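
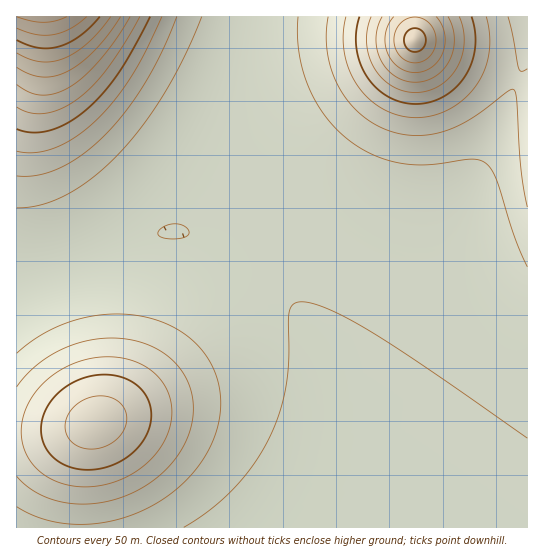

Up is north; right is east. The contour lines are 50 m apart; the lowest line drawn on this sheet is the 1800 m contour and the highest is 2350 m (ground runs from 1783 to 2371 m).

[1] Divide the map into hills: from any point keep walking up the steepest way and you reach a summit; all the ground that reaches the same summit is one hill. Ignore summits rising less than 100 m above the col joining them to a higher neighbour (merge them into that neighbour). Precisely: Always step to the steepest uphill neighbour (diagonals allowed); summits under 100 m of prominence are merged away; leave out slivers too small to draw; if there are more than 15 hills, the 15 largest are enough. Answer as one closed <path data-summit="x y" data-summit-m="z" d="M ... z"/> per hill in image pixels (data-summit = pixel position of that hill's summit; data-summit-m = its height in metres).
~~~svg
<path data-summit="415 41" data-summit-m="2281" d="M527 16l-280 1-22 114-9 38-9 28-12 25-5 6-7 3 18 5 29 13 35 24 28 30 24 40 14 46 2 45-6 45-17 49 218-1z"/><path data-summit="95 422" data-summit-m="2076" d="M186 232l-21 0-26 7-123 43 1 246 292 0 2-2 16-47 6-45-2-45-14-46-24-40-28-30-35-24-29-13z"/><path data-summit="42 17" data-summit-m="2371" d="M246 16l-230 1 1 264 122-42 26-7 17 0 9-5 13-24 15-44 26-130z"/>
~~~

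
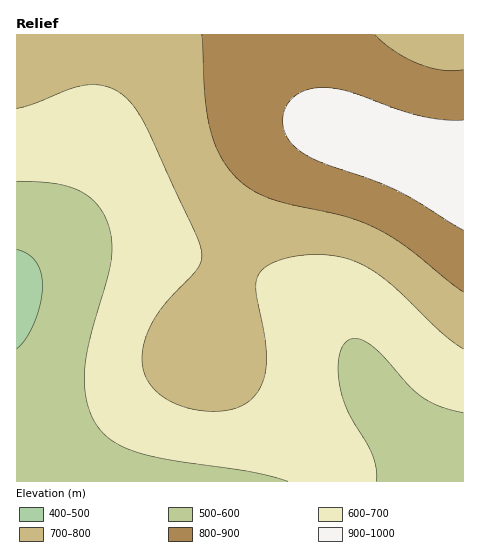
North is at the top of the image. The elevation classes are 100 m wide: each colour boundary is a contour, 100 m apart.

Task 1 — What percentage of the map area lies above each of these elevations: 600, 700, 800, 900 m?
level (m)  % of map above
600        80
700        47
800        23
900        7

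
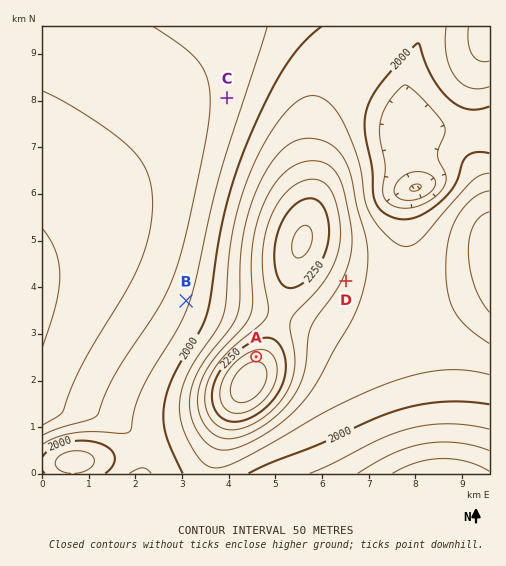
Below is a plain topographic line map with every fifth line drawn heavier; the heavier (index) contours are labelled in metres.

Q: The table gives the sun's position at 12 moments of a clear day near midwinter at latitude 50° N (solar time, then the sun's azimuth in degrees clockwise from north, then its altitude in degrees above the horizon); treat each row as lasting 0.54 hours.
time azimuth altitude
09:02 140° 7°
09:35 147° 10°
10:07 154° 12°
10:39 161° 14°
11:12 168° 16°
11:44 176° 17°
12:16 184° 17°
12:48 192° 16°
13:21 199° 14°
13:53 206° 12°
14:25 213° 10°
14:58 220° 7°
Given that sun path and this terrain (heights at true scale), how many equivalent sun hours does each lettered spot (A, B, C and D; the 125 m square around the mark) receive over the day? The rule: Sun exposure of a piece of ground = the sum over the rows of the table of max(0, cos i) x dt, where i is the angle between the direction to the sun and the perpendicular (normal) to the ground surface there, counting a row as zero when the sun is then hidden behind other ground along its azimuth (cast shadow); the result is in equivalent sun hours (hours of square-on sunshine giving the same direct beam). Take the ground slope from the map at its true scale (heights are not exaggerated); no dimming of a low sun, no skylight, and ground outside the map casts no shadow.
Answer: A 0.3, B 1.1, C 1.3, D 1.7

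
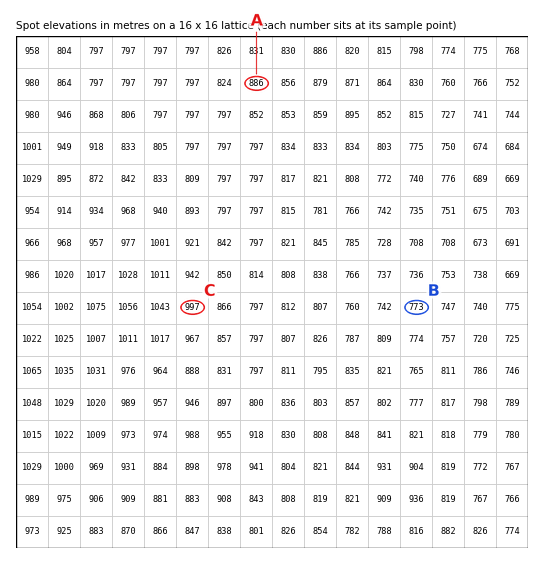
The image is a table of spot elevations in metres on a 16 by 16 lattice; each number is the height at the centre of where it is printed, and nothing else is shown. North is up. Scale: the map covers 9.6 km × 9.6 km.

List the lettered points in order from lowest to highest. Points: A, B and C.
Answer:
B A C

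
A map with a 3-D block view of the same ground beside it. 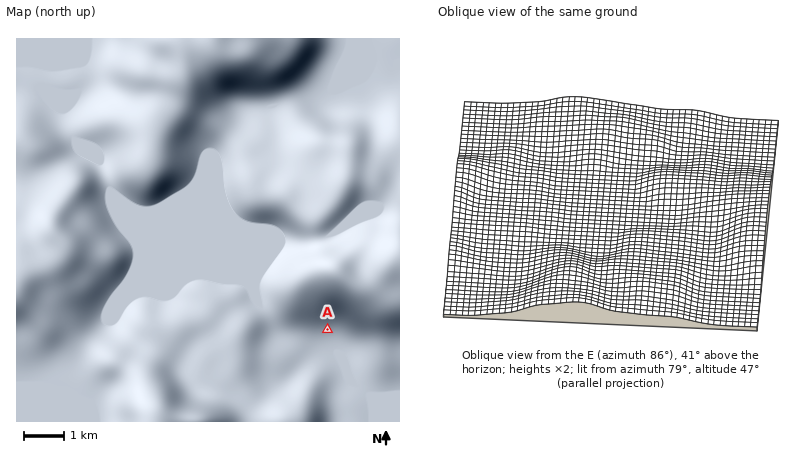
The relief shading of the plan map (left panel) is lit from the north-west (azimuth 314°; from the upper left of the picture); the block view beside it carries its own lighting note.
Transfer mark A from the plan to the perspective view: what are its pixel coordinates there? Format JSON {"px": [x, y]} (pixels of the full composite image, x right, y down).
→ {"px": [523, 277]}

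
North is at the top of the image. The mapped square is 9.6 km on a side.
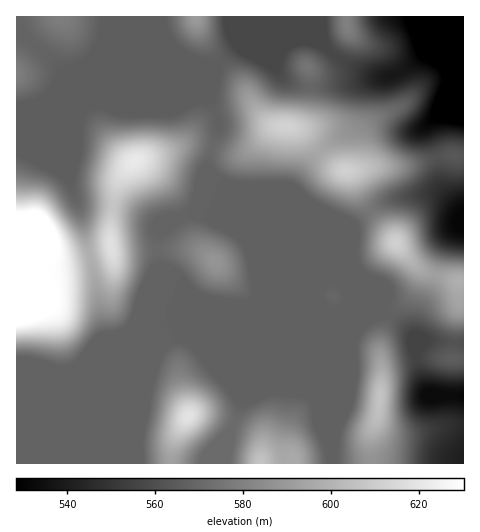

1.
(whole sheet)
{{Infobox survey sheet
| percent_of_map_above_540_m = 96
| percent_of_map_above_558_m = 88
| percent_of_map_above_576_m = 32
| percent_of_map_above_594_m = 15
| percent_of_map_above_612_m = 5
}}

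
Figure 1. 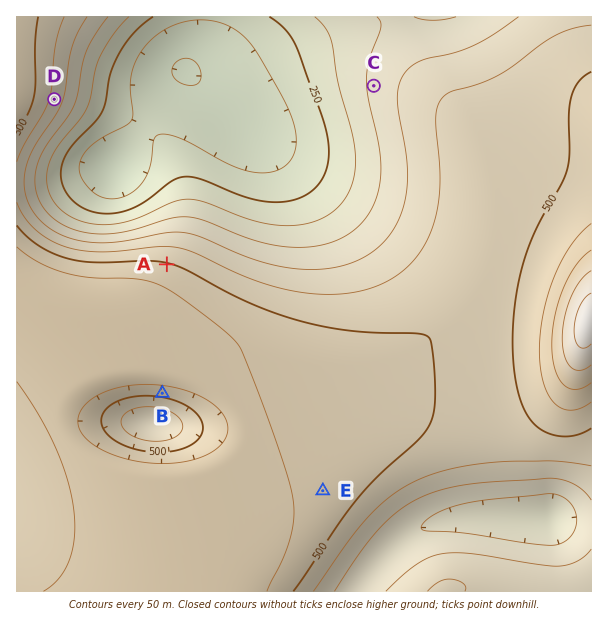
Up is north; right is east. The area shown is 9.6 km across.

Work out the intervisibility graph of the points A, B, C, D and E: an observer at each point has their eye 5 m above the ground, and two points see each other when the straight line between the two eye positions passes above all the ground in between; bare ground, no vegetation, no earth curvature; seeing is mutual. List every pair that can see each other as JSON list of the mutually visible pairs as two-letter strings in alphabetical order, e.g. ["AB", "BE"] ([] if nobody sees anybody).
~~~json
["AC", "AD", "CD"]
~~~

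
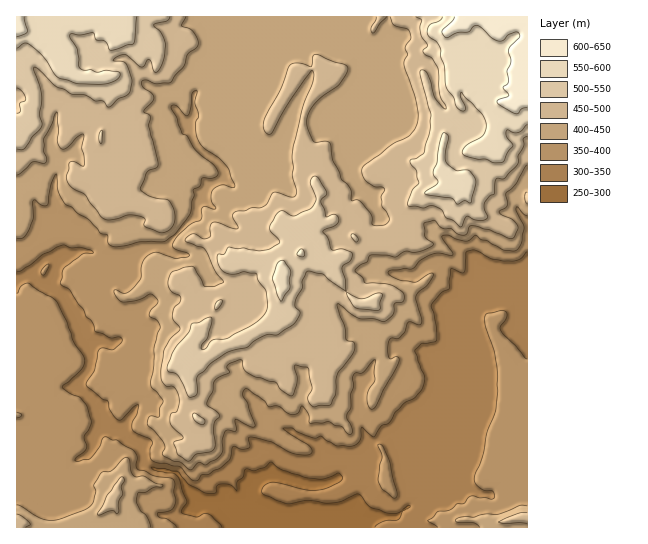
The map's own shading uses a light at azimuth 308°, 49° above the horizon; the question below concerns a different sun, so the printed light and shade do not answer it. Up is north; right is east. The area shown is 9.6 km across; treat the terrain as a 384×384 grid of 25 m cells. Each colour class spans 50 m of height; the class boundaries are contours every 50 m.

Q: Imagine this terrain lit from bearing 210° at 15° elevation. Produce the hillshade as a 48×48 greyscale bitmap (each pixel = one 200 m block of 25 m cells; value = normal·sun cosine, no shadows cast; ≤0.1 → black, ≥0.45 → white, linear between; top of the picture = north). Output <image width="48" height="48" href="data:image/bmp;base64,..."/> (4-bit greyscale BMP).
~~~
<image width="48" height="48" href="data:image/bmp;base64,Qk32BAAAAAAAAHYAAAAoAAAAMAAAADAAAAABAAQAAAAAAIAEAAATCwAAEwsAABAAAAAAAAAAAAAAABEREQAiIiIAMzMzAERERABVVVUAZmZmAHd3dwCIiIgAmZmZAKqqqgC7u7sAzMzMAN3d3QDu7u4A////AAADITeHZSEwE0IhE5y6upmId2ZnVEUAJQA1RFaHUyZjMzNVWcuZqpmaqnd2VEMBIyZ3ZmeGNIpiN4ionLh4iImsyndlVENFMnd2eIhlV4URzqqXmWVnd3irtlZmVWiYdWVFZmdUQAAJ/KqHlmeJh3iZhGdmZomXZVVnZEVTAAff/MqJuazLl4iIdFZmd4d2ZWeIdlVTAL//3ch7mszJaaqZZFZ3d3d2ZniIh1RRBs3qm3SZjNt2jNyZVGd4d3iGZnh3dlUgTv24mDWZzIZq3dl5Znd3d3h3Z4h3dlRKzcqqtkeLlnrM3KR6eHd3d3h3d3d2ZTS9uGiZkyWHSLy923SaiId3d3d4d2ZVQgjrqIqKgjZji8zNuWWJeJh3d4iIh3dlMW7JiazNlWVHvNuZlkWHeJh3eJmYh3d3Z6uHZ63+dmeL3Mh4hkWHd3ZWeZiJhmZ3eHdmVpz7Z4icy5V6h2eodlRWiXaJdVVlVWZlZ6u4Zom8l2aah3iIdURXiGaZU2ZlUkZVZ6p1ZonMh3mZhlZWZFZ4h2eXRGdmQ1iJiZhkd1aIiqmIdVNXiIiXZmiWRXd2RJuqmZiIdURFermHdkSKqYmEZnmGZndlNrqpmJm6U2ZUWJdndTrut4gzZnh2ZnZUObmZmImXZWdleIVFU4/bdoMld3dVVWZDe5mYeIm6dVVGm6dVRtlERTNoh3ZVVlRGqYmGV5vKVDWKvbdWfbMgAAR4dodmZnZ4iIhTV5qFIo3LzIRJ3mIhAkZVWHZ3d4h4dnVGd4YgBv2amFSMt0V3i6lmmVeruZiId3arqGImjcdlRDWHY0aK3cy7pYve6ZiIiZvLu5mrunYiNWdUMiZ5mKmGW+7/x4iIiazKrN23VHMmiJdERnUzRWU2/+/+g2Z3is7aq7p1NkF4d3VGZlJEVnae/t/GAVZ3rO26qoVGVjZ0NEI1YzRWiJve69lDB2eIzduIhkREVnhEVjJGdEVXiZze25Vla3h4zbh3ZERFd3VXh0Wac0VoiIirp2ZlmIiJu3Z3Zmd3d3WZdVipMkaJiJiJdVVplYmYlliHd4dlZ2iXZnmWM0aHiaqYVVabhZp3lpqHeHRFVHqHiYiFRFZmeId3Vom5dZhIuKqHd0NER6h5mYh1RWdmZUWId3iXRXd5qZhmZTRVaXaJmHd1Vmd3ZVaIZVaFWGZomZdmVEVVd3iYh3d2Zmd3dmeYRWiXrFRHiJh3dlRHiJiId3d3d3d3d3m3Sququ2ZXmZqZh1R4iYh3d3d3d3d3d4q2u6yqmYdZ3My6hDaoh3d3d3d3iHZnd4yo2ZmHeJZ+/supUnyXh2Zmd3d3d3Znd5yJyYeIiHW/2HZDGMt4d3Zmd3d3d2ZneKpbyYh3iGj9dDJDbKhneId3iIZnZlZneJeeyHeIiK74REiqypZWiGaJmGZmZVV3d4nOt3iZh+2URZqrpmRFZEaZhlZmVlaIeIrvuImpd5dmeamYdTNUM2iHVXdmZmiHeK3aeZmpiFaImZiIYzZzJHdlV4ZmZnd3isx0aomZmQ=="/>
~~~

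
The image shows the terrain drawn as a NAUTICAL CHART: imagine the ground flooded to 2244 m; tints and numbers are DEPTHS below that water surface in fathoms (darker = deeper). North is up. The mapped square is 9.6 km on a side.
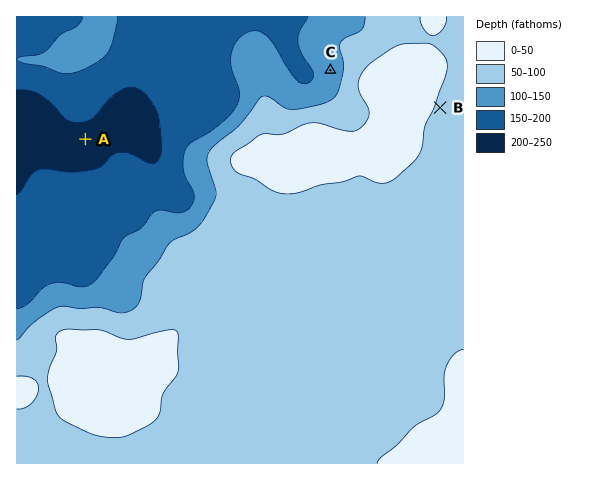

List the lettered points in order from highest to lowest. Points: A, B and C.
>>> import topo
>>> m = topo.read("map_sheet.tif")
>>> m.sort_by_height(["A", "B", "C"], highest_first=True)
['B', 'C', 'A']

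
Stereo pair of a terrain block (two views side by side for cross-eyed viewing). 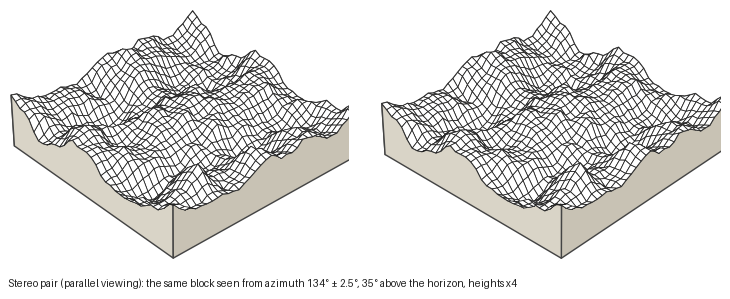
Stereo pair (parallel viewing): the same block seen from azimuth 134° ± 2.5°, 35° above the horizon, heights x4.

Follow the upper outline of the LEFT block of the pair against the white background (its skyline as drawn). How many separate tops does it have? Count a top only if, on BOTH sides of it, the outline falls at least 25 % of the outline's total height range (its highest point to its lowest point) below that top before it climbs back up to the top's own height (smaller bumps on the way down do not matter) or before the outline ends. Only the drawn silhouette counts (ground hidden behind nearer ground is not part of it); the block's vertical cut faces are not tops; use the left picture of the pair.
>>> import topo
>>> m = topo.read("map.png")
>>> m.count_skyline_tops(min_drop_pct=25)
1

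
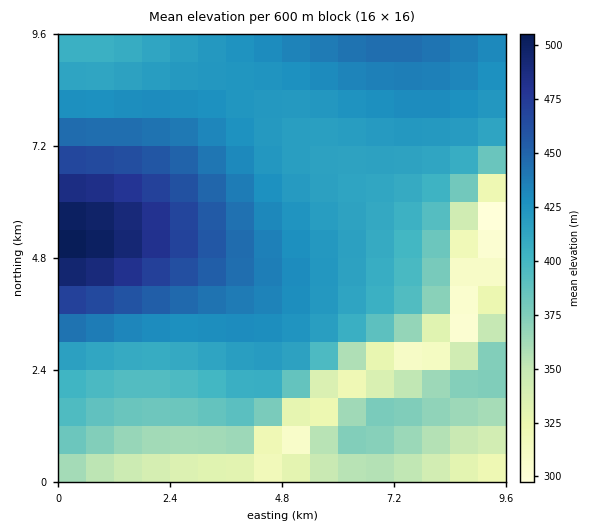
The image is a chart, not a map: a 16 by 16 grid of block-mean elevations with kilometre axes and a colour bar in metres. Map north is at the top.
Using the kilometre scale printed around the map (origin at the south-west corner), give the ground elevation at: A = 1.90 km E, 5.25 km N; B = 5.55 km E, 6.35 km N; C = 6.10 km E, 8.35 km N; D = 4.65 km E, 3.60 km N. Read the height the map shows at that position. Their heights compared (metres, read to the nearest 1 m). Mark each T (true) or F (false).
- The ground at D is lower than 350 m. F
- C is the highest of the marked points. F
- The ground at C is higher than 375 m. T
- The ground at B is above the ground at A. F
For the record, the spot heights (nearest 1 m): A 486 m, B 417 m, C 428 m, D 431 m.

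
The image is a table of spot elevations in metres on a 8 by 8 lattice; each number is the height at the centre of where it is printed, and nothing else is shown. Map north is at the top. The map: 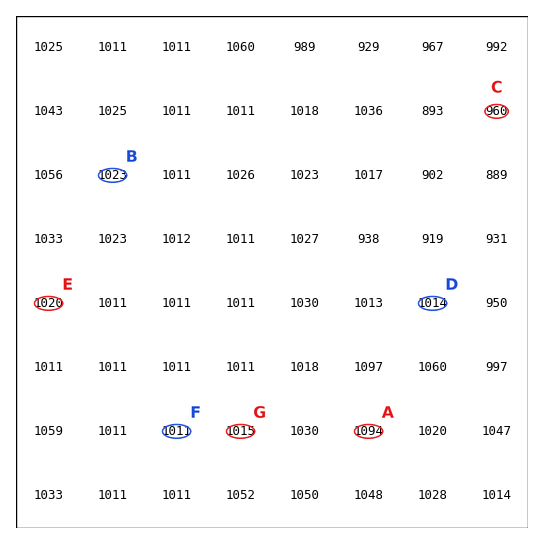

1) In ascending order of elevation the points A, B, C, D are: C D B A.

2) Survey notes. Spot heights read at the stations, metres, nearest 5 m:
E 1020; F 1010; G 1015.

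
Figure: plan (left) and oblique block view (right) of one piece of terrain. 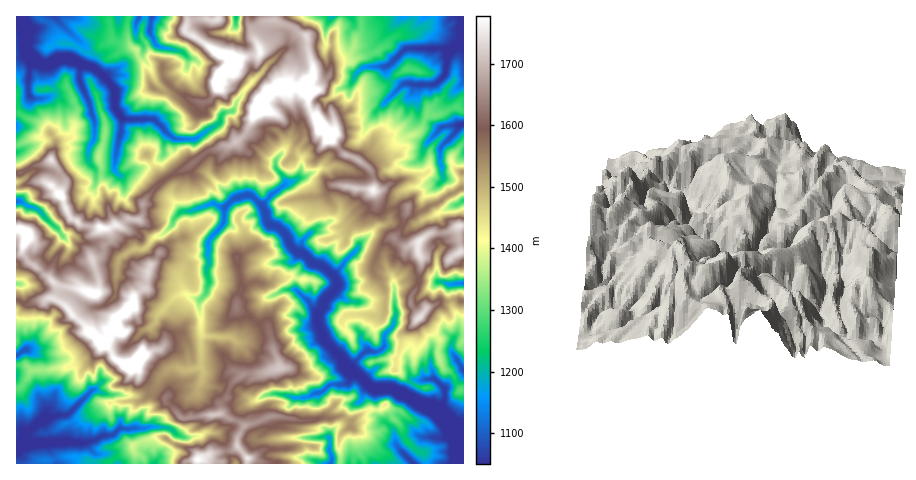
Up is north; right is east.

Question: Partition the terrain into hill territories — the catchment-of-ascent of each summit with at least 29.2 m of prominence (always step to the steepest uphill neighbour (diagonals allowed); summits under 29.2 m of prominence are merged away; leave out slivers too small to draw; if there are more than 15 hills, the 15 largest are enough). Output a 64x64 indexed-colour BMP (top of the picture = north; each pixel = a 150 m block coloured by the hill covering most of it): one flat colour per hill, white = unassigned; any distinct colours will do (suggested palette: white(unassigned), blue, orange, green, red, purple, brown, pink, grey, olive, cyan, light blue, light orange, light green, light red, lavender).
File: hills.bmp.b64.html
<image width="64" height="64" href="data:image/bmp;base64,Qk12CAAAAAAAAHYAAAAoAAAAQAAAAEAAAAABAAQAAAAAAAAIAAATCwAAEwsAABAAAAAAAAAA////ALR3HwAOf/8ALKAsACgn1gC9Z5QAS1aMAMJ34wB/f38AIr28AM++FwDox64AeLv/AIrfmACWmP8A1bDFABERERERERERERFmZmZmZmd3d3d3dxEREREREREREREQERERERERERERERZmZmZmd3d3d2ZmERERERERERERERAREREREREREREREWZmZmZ3d3d3ZmEREREREREREREREBERERERERERERERZmZmZnd3d3dmZhEREREREQEREREQEREREREREREREREQAAAHd3d3d3d3d3ERERERAAAAAAARERERERERERZmAAAAAAAHd3d3d3d3dxERERAAAAAAABEREREREREREWZgAAAAAAB3d3d3d3d3cRERAAAAAAAAERGqqhERERERZmAAAAAAAHd3d3d3d3d3ERAAAAAAAAAREaqqoREREREWZgAAAAAAZ3d3d3d3d3cREAAAAAAAABEaqqqqERERERZmZgAABmZkR3d3R3d3d3EQAAAAAAAAERqqqqqhIiIiImZmZgAGZERERERERHd3dxEAEQAAAAAREaqqqqoiIiIiZmZmBEREREREREREREd3EREREAARABERqqqqqiIiIiImZmZkRERERERERERERHERERHMzBERERGqqqqqIiIiIiJmJmRERERERERERERBEREREczBEREREaqqqqoiIiIiIiIiREREREREREREREERERERzMEREREaqqqqqqIiIiIiIiIkREREREREREREERERERzMwRERESqqqqqqqqIiIiIiIiREREREREREREEREREczMzMzBESIiqqqqqqAAIiIiIiJEREREREREREERERERzMzMzMESIiIqqqqgAAACIiIiIt3d3UREREREQRERERHMzMzMzAIiIiKqqqAAAAAiIiIi3d3dREREREQRERERERzMzMzMAiIiIiKqoAAAAAIiIi3d3d3URERERBERERERHMzMzMwCIiIiIqoAAAAAAiIiLd3d3d1EREREEREREREczMzMzAIiIiIiIAAAAAACIiIt3d3d3UREREERERERERzMzMzAAiIiIiIAAAAAACIiIi3d3d3d1EREERERiIiBjMzMzMACIiIgAAAAAAACIiIhEd3d3d3d1EERERiIiIiMzMzMwAIgAAAAAAAAACIiIiER3d3d3d3d0RERGIiIiIjMyIzAAAAAAAAAAAACIiIiEREd3d3d3d3REREYiIiIiIiIgAAAAAAAAAIAACIiIiIhEWZmZt3d3d0RERiIiIiIiIiAAAAAAAACIiIiIiIiIiERZmZmZm3d3dEREYiIiIiIiIAAAAAAACIiIiIiIiIiIhFmZmZmZmZt0RERGIiIiIiIgAAAAAAAIiIiD/IiIiIhEWZmZmZmZmURERERiIiIiIiIAAAAAAAiIgD///8iIhERFmZmZmZmVRERERGIiIiIiIgAAAAAACD///////IiEREWZmZmZmZVUREVVViIiIiIiAAAAAAAAA////////IRERFmZmZmZVVVVVVVVYiIiIiIAAAAAAAAD///////8REREREWZmVVVVVVVVVVVYAACIgAAAAAAAAP///////yEREREREWZVVVVVVVVVVVUAABEAAAAAAAAAD///8iIiIRERERERFVVVVVVVVVVVUAAAEREAAAAAAAAP//8iIiIRERERERETVVVVVVVVVVVVAAAREREAAAAAAA//8iIiIhEREREzMzM1VVVVVVVVVVVQAAEREQAAAAAAD//yIiIiEREREzMzMzNVVVVVVVVVVVVQABERIAAAAAAP//IiIiIREREzMzMzMxFVVVVVVVVVVVVVUREiAAAAAAD/8CIiIRERETMzMzMzERlVVVVbu1VVVVVQACAAAAAAAAAAAAIhERERMzMzMzERGZm1u7u7u1VVVVAAIAAAAAAAAAAAACEREREzMzMzMREZmbu7u7u7u7VVUAAAAAAAAAAAAAAAAREREzMzMzMzEZmZmbu7u7u7u1VQABEQAAAAAAAAAAABEREzMzMzMzEzOZmZm7u7u7u7tVAAEREQAAAAAAAAAAERETMzMzMzETM5mZmZm7u7u7u1VQAREREAAAAAAAAAAREREzMzMzMzMzmZmZmZu7u7u7tVUBERERAAAAAAAAABEREREzMzMzMzOZmZmZm7u7u7uxEREREREAAAAAERERERERETMzMzMzM5mZmZmZu7u7sREREREREQAAAAERERERERERETMzMzM+mZmZmZmbu7sREREREREREAERERERERERERERMzMzMz7umZmZmZm7uxERERERERERERERERERERERERETMzMzPu7umZmZmZu7EREREREREREREREREREREREREREzMzM+7u7pmZmZmbsRERERERERERERERERERERERERERMzMz7u7u7pmZmQAAABEREREREREREREREREREREREREDMzPu7u7umZmQAAAAAREREREREREREREREREREREREQAzMz7u7u7pmZAAAAABERERERERERERERERERERERERADMzPu7u7u7hEQAAAAAREREREREREREREREREREREREAADPu7u7u7uEREAAAABEREREREREREREREREREREREAAAA+7u7u7u4REREREREREREREREREREREREREREREAAAADMzMRHu7uEREREREREREREREREREREREREREREQAAADMzMxER7u7hERERERERERERERERERERERERAAAAAAMzMzMzERHu7u4REREREREREREREREREREREREAAAAAMzMzMzMxEe7u7uERERER"/>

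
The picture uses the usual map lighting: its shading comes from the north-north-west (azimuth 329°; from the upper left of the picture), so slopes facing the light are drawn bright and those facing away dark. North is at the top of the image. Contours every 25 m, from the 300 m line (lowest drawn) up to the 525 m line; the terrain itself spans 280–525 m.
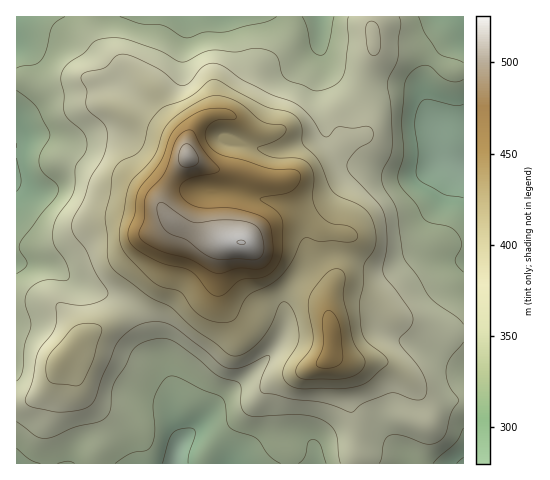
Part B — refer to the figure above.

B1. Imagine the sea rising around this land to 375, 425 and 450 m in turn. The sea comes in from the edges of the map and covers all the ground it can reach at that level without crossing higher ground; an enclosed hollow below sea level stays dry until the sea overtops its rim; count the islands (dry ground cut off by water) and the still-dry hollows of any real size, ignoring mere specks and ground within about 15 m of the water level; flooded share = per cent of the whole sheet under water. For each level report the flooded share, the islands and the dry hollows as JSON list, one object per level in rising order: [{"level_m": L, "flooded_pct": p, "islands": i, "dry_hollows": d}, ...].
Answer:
[{"level_m": 375, "flooded_pct": 56, "islands": 1, "dry_hollows": 0}, {"level_m": 425, "flooded_pct": 83, "islands": 2, "dry_hollows": 0}, {"level_m": 450, "flooded_pct": 90, "islands": 1, "dry_hollows": 0}]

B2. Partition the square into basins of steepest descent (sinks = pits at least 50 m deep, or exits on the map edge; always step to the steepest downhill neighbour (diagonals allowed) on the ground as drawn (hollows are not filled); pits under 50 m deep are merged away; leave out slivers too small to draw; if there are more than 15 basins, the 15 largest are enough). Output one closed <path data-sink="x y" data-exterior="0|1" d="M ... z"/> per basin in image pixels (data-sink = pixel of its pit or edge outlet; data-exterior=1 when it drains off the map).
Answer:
<path data-sink="17 180" data-exterior="1" d="M370 16l-354 1 1 385 11-1 10-5 12-12 9-21 18-21 53-31 30-37 16-45-1-6-13-15 0-9 9-20 17-21-2-7 3-14 11-16 15-7 13 0 17 10 7 7 1 6-9 31-4 5 27 7 21-1 38-22 18-15 17-6-3-27 7-34 9-26z"/><path data-sink="175 463" data-exterior="1" d="M300 217l-14 0-7 2-16 8-19 15-24-2-28-9-17-9 0 12-12 33-25 35-15 14-43 23-18 21-14 26-10 10-10 5-12 2 0 60 339 1 1-43-6-17-4-27-4-12-12-9 2-8 0-16-3-14 0-20 5-19-12-28 0-20-10-9z"/><path data-sink="463 165" data-exterior="1" d="M463 16l-92 0 3 33-9 26-7 34 3 27-17 6-18 15-38 22-21 1-26-6 10-28 2-9-1-6-11-10-13-7-13 0-12 5-6 5-8 13-3 14 2 7-23 31-3 10 0 9 2 5 10 9 12 6 44 14 14 0 19-15 23-10 18 1 18 13 0 20 12 28-5 19 0 6 3-4 5-4 20 0 19 7 19 14 28 12 15 3 25 1z"/><path data-sink="463 463" data-exterior="1" d="M347 295l-14 3-4 7 0 11 3 16 0 16-2 8 12 9 4 12 4 27 6 17 0 42 107 1 1-130-38-4-31-13-17-13-11-6z"/>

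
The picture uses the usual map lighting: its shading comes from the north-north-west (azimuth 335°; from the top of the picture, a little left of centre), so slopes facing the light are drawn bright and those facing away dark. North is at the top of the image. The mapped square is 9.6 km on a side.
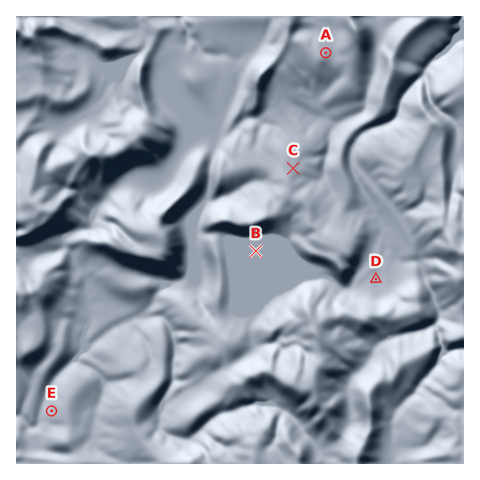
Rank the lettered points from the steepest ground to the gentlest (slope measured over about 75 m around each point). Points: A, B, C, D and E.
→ E A C D B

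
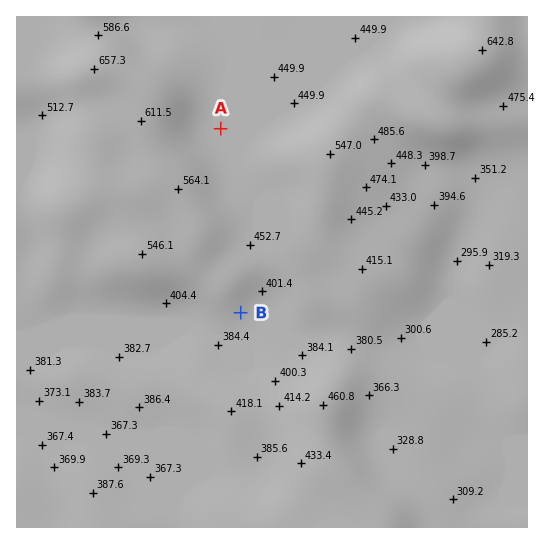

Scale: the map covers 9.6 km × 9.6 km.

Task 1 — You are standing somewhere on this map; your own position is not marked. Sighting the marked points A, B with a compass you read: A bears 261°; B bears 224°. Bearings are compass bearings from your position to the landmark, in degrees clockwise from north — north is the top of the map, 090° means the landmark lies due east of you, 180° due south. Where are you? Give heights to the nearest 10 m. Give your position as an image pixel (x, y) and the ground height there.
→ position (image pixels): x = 454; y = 92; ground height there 550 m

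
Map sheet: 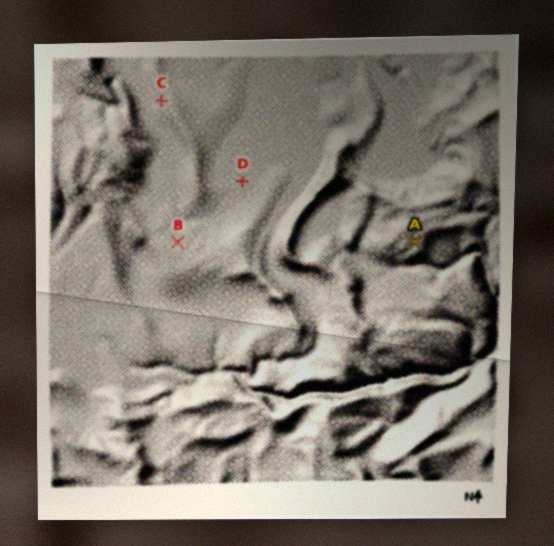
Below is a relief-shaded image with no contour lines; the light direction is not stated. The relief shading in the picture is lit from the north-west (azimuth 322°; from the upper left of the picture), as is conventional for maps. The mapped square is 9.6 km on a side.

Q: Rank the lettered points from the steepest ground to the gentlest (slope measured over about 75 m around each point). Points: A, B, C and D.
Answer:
C A B D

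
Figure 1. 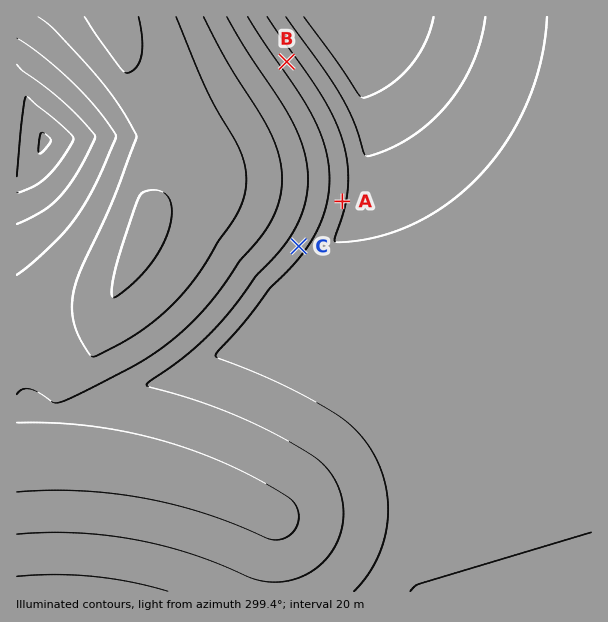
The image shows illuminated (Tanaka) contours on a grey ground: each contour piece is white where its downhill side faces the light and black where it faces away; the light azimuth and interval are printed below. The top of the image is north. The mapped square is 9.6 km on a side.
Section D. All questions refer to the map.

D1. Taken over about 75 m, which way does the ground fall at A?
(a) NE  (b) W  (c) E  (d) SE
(c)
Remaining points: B NE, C SE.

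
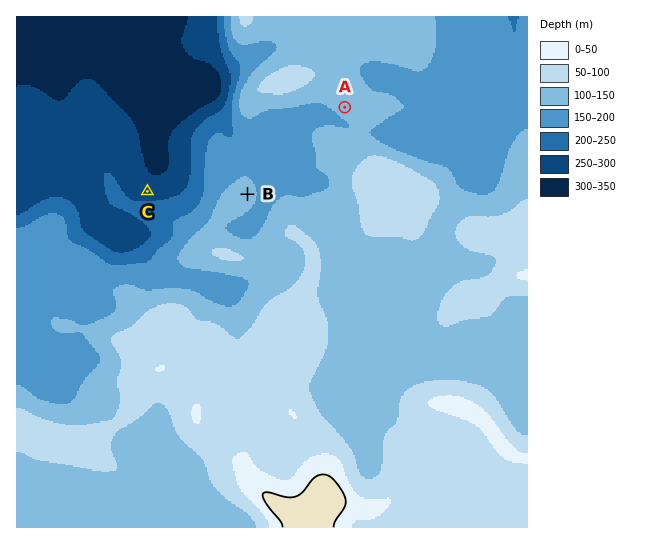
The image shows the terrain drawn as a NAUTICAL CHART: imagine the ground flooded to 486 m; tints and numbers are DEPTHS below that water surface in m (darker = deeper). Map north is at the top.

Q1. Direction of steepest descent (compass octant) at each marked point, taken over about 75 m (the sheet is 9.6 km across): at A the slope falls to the SW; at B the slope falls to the E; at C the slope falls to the N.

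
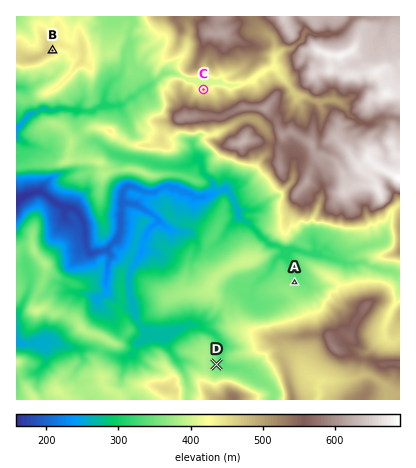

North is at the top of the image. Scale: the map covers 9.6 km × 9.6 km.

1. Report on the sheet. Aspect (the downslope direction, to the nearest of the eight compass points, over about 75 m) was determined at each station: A NE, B E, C N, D E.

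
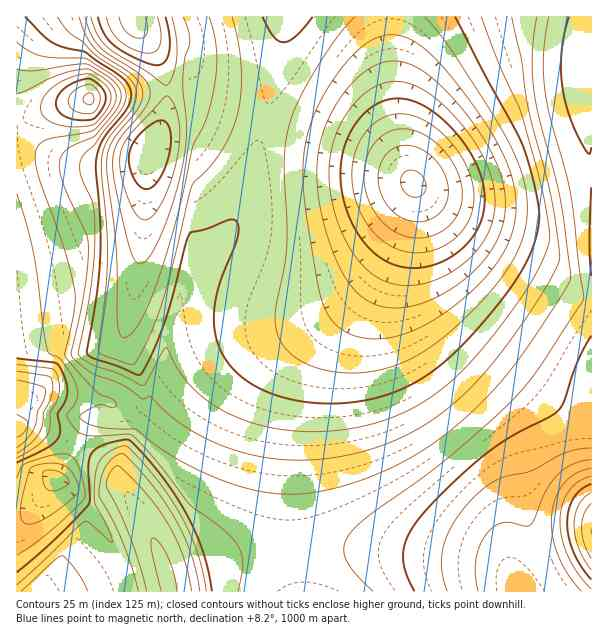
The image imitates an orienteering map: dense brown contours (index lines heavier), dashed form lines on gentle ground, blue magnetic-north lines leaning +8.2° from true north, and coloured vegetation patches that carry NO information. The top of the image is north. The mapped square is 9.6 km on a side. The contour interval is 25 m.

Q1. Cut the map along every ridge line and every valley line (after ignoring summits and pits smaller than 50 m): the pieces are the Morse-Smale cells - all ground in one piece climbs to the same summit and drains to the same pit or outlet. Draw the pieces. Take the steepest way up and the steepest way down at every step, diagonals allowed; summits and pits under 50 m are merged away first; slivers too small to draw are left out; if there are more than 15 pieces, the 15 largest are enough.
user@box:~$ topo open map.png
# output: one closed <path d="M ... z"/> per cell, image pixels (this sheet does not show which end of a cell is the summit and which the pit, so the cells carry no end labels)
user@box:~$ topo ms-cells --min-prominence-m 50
<path d="M591 16l-305 1-8 46-14 59 57 14 44 15 24 12 25 20 0 12-6 20-20 42-24 37-48 54-15 33-7 38-4 39 2 94 7 40 293-1z"/><path d="M269 122l-5 0-2 4-16 69-12 29-21 23-24 17-2 3-23 92-13 39-11 18 0 6-2 0-3-4-6 4-21 0-18-4-14 25 2 3 24 14 13 11 1 9 18 24 20 36 12 35-62 17 194-1-4-24-4-40 0-69 4-39 7-38 15-33 48-54 24-37 20-42 6-20 0-12-25-20-24-12-44-15z"/><path d="M20 122l-4 3 0 274 17-1 8-6 7-1 56 9 16-46 18-73 7-62 3-63-8 6-12 2-42 0-15-2-29-14-12-11z"/><path d="M195 103l-19 3-8 7-20 42-6 96-9 52-11 36 0 9 12 15 8 17 2 25-10 12 4 5 2 0 0-6 11-18 13-39 23-92 2-3 24-17 21-23 12-29 18-70-1-4-29-6z"/><path d="M77 445l-3 1-13 28-9 8-14 21-11 11-11 4 1 74 85 0 64-17-12-35-20-36-18-24-1-9-13-11z"/><path d="M132 16l-115 0-1 98 3 6 4 1 40-17 32-7 70-6 1-11-4-15-8-15-21-29z"/><path d="M285 16l-151 0-1 5 21 29 8 15 5 26 24-1 6 6 18 6 31 6 18 0 4-4 8-27z"/><path d="M165 91l-48 3-36 6-36 10-24 11-1 2 15 19 27 16 24 6 49-1 8-3 7-7 10-22 6-20 2-18z"/><path d="M29 424l-13 2 1 91 10-3 11-11 14-21 9-8 15-30z"/><path d="M48 391l-7 1-8 6-17 3 0 24 13-1 46 20 13-24 2-2 10 1 3-18z"/><path d="M122 342l-2 12-16 41 0 6 31 15 9-11-2-25-8-17-10-12z"/><path d="M191 90l-18 0-7 2 2 7-3 19 8-10 22-5 63 18 7-2 2-15-3 4-27-2-34-8z"/><path d="M104 400l-4 16 2 5 27 1 5-5-5-5z"/>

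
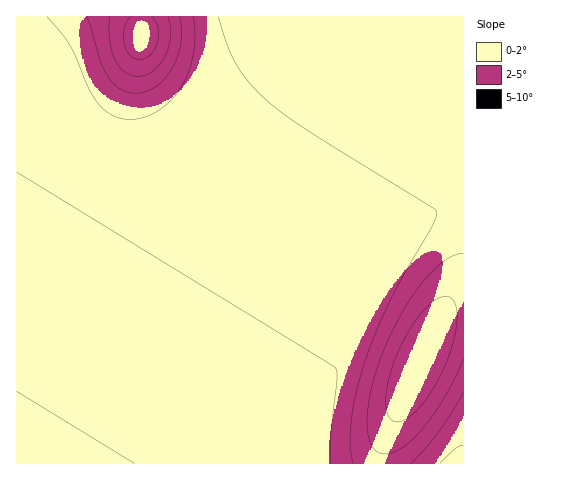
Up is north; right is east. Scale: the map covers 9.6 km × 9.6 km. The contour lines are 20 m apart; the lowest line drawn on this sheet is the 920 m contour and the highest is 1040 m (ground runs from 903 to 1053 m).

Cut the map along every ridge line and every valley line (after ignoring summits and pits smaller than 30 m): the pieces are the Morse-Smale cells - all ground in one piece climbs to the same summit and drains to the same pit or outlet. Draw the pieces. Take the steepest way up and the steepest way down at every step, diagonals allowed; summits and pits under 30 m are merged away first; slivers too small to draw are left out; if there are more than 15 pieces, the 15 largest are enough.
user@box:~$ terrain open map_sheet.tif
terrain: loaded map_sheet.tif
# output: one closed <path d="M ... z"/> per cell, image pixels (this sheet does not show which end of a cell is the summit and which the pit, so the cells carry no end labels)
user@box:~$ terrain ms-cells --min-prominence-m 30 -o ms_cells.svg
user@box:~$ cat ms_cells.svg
<path d="M463 16l-143 0-44 67-32 33-20 14-25 13-44 12-25 0-12-3-29-14-22-21-29-46-22-22 1 415 365-1 0-9 6-21 50-111 11-11 15-3z"/><path d="M319 16l-302 0-1 32 29 33 22 36 22 21 29 14 12 3 25 0 44-12 25-13 20-14 20-19 19-23z"/><path d="M463 309l-14 2-11 11-50 111-6 21 1 10 81-1z"/>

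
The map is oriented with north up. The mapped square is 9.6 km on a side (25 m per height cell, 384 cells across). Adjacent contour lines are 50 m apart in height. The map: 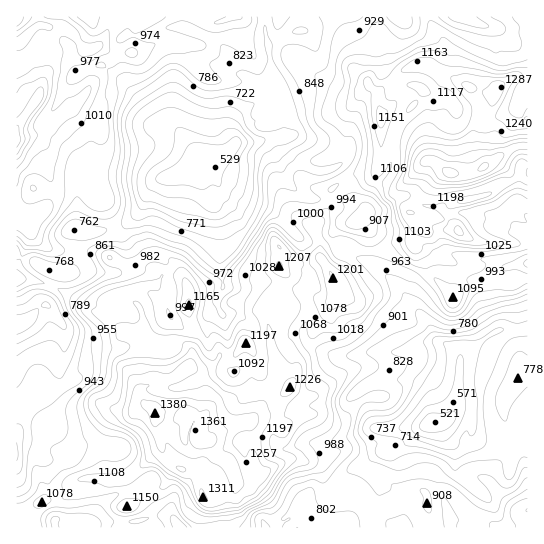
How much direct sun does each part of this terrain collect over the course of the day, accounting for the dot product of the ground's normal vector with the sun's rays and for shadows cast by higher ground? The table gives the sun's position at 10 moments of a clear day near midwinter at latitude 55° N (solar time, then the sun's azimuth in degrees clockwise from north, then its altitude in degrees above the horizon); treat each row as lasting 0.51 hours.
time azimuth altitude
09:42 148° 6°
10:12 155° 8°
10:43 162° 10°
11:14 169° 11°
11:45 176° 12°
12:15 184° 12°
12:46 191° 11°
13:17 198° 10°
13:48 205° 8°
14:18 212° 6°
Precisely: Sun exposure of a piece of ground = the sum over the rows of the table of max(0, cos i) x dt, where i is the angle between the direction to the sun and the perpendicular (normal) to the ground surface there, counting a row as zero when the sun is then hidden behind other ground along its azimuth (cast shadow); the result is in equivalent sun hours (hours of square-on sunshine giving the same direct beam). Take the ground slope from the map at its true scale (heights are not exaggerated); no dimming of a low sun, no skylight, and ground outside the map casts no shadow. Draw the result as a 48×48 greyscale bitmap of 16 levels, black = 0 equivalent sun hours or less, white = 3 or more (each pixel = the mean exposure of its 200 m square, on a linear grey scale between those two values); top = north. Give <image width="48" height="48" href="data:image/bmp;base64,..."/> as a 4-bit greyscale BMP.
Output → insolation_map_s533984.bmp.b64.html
<image width="48" height="48" href="data:image/bmp;base64,Qk32BAAAAAAAAHYAAAAoAAAAMAAAADAAAAABAAQAAAAAAIAEAAATCwAAEwsAABAAAAAAAAAAAAAAABEREQAiIiIAMzMzAERERABVVVUAZmZmAHd3dwCIiIgAmZmZAKqqqgC7u7sAzMzMAN3d3QDu7u4A////AFE0M1VEMgE7uamXR1UhV2VDRlV0RGYhZki+7amc7ZaKr////rUlh3ZUZ1ZkR0ECRAJXmrthA5qmq2jO/5dlZ3dTI0REZAABAAABV3m3MTi6gzaJrKipZDQyI1UjMAExAAIBI2ZEiUbvclViWs3dpzESQQAAACQgACIRAAAAF/7GVXczMo3tqYMSAAABABERADIjIAAQA5lFqWMSIAJDRZlhAAAAAAABEENDIyMyNmZ5eZMSISMRMzQyEQAAAAAiEURCI1aKyoZlRDVkVWmHh1IAAAAAABIzRmQzRGnO/JhlRCJXaEWaqGZDMhAAACNGVFIjRXmIiXVEU0IBNFI2ZRSLy3IAACRWVEMRI1UxNTERABIQAldVQxF6uqhlQzNVZjQyAAACMQAAAAARAkmDR4MTNYl3ZEQzZiMyEAADMRIhAAABIkJSEnliEUeGVEMjNjMyIyEUEAAVUxABM0E0ACaIZmiGREMjNCIiEjIxAAAAIRRlQzETIQASI0VmREMyMwESIjMxAAAAAAE5VCESRndURDMzRUMyIgABEjRGQgAAAAACJDIlmrqpiIdWvbYhAAABFFdjEhAAEAAAE0VEipiZiJqv/+yDMkEQarhBEhACMQAARDeEaZy3ZlSM/8vMupcjh1NEVCEWgwEyNENWeKq7lla73bzduqiaYQIzISMiJCESEkMUNnU2dmmZd5vO/dy2EAAAE1VEEiATISRTNkIRJIiYEUmqzTIAAAAAAANSAAEzRqhmZSEROJqTI1UyIwAUQhFCABAQAAABNWRGgQATeK2HdlVVIEnLdEQxABEAAAAANDUSIAJWeLynVYq7vM6CEQAAAAAAAAAAAzAAABIRN3ar3/7Mp7dkEBAAAAAAAAAAAQAVIAAAFFmJujAAFGWKdnYwAAAAAAAAAAAyQwABR5VWIBI0VjNpqqqmEAAAAAAAAAAAA0ISJmUiM0RmZSADeHd1IAAAAAAAARAAAjRXuAJ4ec/peEEkVVQyEAAAAAAAEhABNoerdoes2lJc3Xh1REMzIAAAAAERIhEhADd5MY29///Zuql1VURVQgAAAAESIQEBEAJFUim3MjjehKdmZmVmVEIRERECIAASNCE0UzJBAAAnq6l2Z3ZlRERCIiIQAAAAAkRFVDAAAAAAW1Zmh3ZjIiM0VVQ0UxACRVZWUyAAAAAAAEQ1eHVDMzNFZVVnZVVomYh3cxAAAAAAACpjaHRFZmVnd4d1VWVlZ4llRRAAAAAAASa0NHZHiYd4iIiHM0VkNEh0AzEAABJBASFmIVdFeal4q7qXZDVlMiRzECIBA2VYMQAVIBRUe6mZrLqHdVdlQiNSEiNGdjETdAAEUgA3iruapiI1dmh1IlQAA3mVIAAAEyESWJZpy5rLZFZ4dndSEzEAABMgAAAAAGMiRYuUVWiHeHV2Q0MRIxAAAAAAAAAAAFdURhExABRlMkdlREABMyAAEAAAAAAAARWIgwAmRmIAJ6qYVXQiMxEREAAAAAAAAhAQAAAUVZqHZDaYVWd2UyERAAAAAAAANQ=="/>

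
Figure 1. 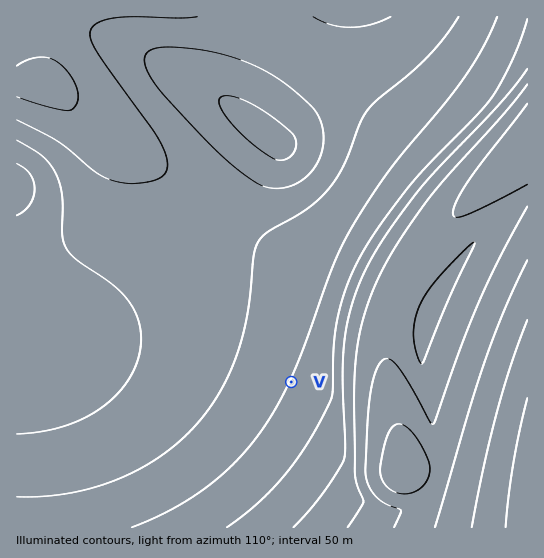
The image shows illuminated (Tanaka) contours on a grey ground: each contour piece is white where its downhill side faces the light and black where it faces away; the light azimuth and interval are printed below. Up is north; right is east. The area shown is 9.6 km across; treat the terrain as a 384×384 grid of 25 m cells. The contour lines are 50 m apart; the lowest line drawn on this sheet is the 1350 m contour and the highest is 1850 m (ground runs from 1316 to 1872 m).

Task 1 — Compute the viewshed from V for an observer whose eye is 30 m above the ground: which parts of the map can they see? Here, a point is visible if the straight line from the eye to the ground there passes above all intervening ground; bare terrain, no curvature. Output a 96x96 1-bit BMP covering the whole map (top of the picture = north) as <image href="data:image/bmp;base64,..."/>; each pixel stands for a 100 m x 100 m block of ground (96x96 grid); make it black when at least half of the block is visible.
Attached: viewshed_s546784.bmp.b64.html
<image width="96" height="96" href="data:image/bmp;base64,Qk2+BAAAAAAAAD4AAAAoAAAAYAAAAGAAAAABAAEAAAAAAIAEAAATCwAAEwsAAAIAAAAAAAAA////AAAAAAAAAAAAAAAf//////8AAAAAAAA///////8AAAAAAAD///////wAAAAAAAH//////+AAAAAAAAf///D//4AAAAAAAA///4A//gAAAAAAAD///wAf+AAAAAAAAP///gAP4AAAAAAAA////gAHgAAAAAAAB////AAHAAAAAAAAH////AAHAAAAAAAAP////AAHAAAAAAAAf////AAHAAAAAAAA/////AAHAAAAAAAB////+AAHAAAAAAAD////+AAHAAAAAAAH////+AAGAAAAAAAP////+AAGAAAAAAAf////+AAOAAAAAAAf////8AAOAAAAAAAf////8AAOAAAAAAA/////8AAMAAAAAAA/////8AAcAAAAAAA/////8AAcAAAAAAA/////4AAcAAAAAAA/////4AAcAAAAAAA/////4AAcAAAAAAA/////4AA4AAAAAAA/////4AA4AAAAAAAf////4AA4AAAAAAAf////4AA4AAAAAAAP////4AA4AAAAAAAH////4AA4AAAAAAAD////4AB4AAAAAAAB////4AB4AAAAAAAA////4AB4AAAAAAAAf///4AB4AAAAAAAAP///4AA4AAAAAAAAH///4AA4AAAAAAAAD///4AA8AAAAAAAAB///4AA8AAAAAAAAAf//4AA+AAAAAAAAAP//8AAeAAAAAAAAAH//8AAfAAAAAAAAAD//8AAPgAAAAAAAAD//+AAPwAAAAAAAAB//+AAP4AAAAAAAAA///AAH8AAAAAAAAA///AAH+AAAAAAAAA///gAD/AAAAAAAAA///wAD/gAAAAAAAA///4AB/wAAAAAAAA///4AB/4AAAAAAAB///8AA/8AAAAAAAB///+AA/+AAAAAAAD////AAf/AAAAAAAD////wAf/gAAAAAAH////4Af/gAAAAAAH////8AP/wAAAAAAP////+AP/4AAAAAAP/////gP/8AAAAAAf/////4P/+AAAAAAf/////+P/+AAAAAA/////////+AAAAAA/////////8AAAAAB/////////8AAAAAB/////////8AAAAAD/////////8AAAAAD/////////8AAAAAH/////////8AAAAAP/////////8AAAAAP/8AA/////8AAAAAf/wAAf////8AAAAA//gAAP////8AAAAA/+AAAP////8AAAAB/4AAAP////8AAAAB/wAAAP////8AAAAD/AAAAP////8AAAAH+AAAAP////8AAAAP4AAAAP////8AAAAPgAAAAP////8AAAAfAAAAAP////8AAAAcAAAAAP////8AAAAgAAAAAP////8AAAAAAAAAAP////8AAAAAAAAAAP////MAAAAAAAAAAP///+AAAAAAAAAAAP///+AAAAAAAAAAAP///8AAAAAAAAAAAP///4AAAAAAAAAAAP///4AAAAAAAAAAAP///wAAAAAAAAAAAP///wAAAAAAAAAAAP///gAAAAAAAAAAAP///gAAAAAAAAAAAP///AA="/>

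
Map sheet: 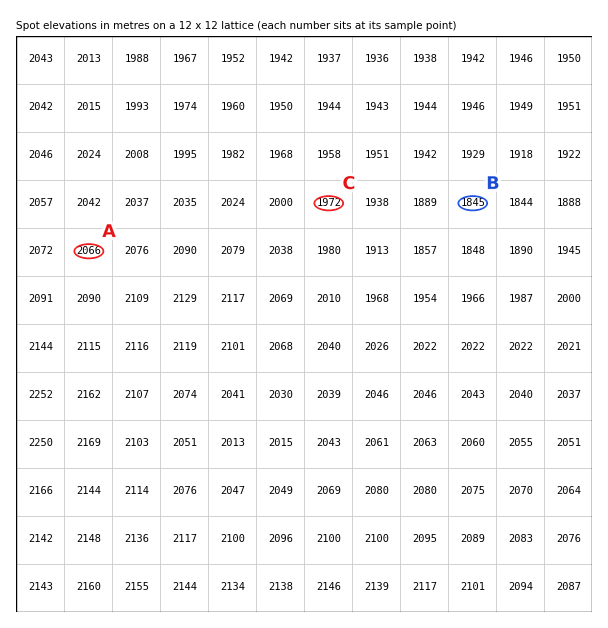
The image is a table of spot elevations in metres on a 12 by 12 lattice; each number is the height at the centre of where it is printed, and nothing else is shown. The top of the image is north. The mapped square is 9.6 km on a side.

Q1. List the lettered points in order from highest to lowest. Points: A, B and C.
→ A C B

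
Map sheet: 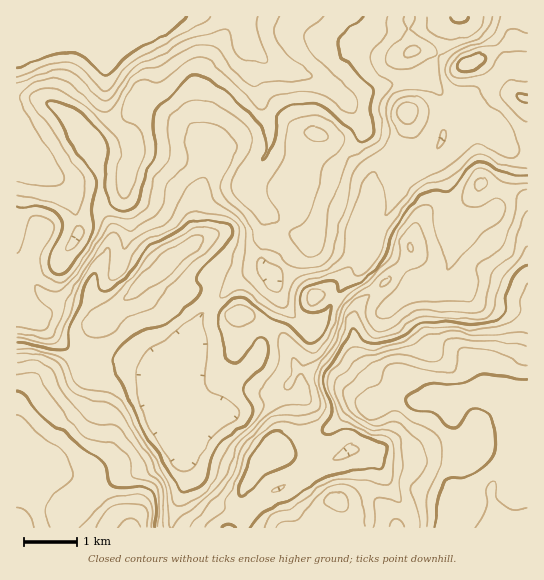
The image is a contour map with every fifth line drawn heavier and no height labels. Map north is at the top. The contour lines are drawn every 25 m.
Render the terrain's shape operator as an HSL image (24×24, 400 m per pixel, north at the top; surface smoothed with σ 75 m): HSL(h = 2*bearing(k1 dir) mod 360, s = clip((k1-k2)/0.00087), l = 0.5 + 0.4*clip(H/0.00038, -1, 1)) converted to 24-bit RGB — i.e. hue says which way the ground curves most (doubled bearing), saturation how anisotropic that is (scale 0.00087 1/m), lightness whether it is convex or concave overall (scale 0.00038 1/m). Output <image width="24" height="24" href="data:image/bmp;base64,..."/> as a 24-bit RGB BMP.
<image width="24" height="24" href="data:image/bmp;base64,Qk32BgAAAAAAADYAAAAoAAAAGAAAABgAAAABABgAAAAAAMAGAAATCwAAEwsAAAAAAAAAAAAAt6SIcm9OOWRcS2icvq/B59XF84pGACBOi3W+vop0pG46MKjHx7DW0FzDnUhDgctJOEZyfsmBSRNbqMlkpZBaWn9vm6t+bpGip2Jnq11uVXtuLI1SNbU8v7CN+tHSABMzLWl42mnL95+gFmMfJFEXLmCt5tb149XyQ07HlSuwW0K/cp6txsWrgWWvma9tW2tUeml1s5Gcg4qudIyfbZhZS5QjvexNNQtWOTVXNGA8646G2n+ZR4VNFGokJHMOtmgqqlNsah1wkbZpVoFntLZrWmyAxIOKcGeFc4R5dquFha+ubHCxp4irsOPDrS+3VCZaO2N5Xn6rY4nJ8cnWranIeVWvZ4RERmEsSzgXR1sluahnWXhXqrJgW3NkmotblXNyibqncqOgkZ50VU5iwL95j81URxJAgGt8VX5xLIhUIHxu4aWx5b/WdDzW6oTTYxI3yIwdDpZal65HVYNZmL1mUm12k5ZjipJxr692iopjYpaoWliquNqlkylqaEJ5gnqFiXBxZW5NKD0eMHoFy8YUTSdPaQEs9oTs2eryXkHjmLPKX5m2v7SXUkp3cqx8bZqdr4OGkLN/O4ZwcUY9wJFAjjxsXl17eXSCmGyZjW2ZVp65gpfFxY98Iw1FaprqvOrWpYZ5q16ha7GmiZTHkoPCoH3FhKKugnSwqZ3Mx8XjmyOliW5QkZlbi1teW3Fxbnt1YGJ+pnp8WZ1YN15YxIhlBYDZb63qwXx0gIfOwr7hhqzKhUd7fTU1na1oeKGHX4Z9htWhfwpW2ABGqpJtlZReenVheHxdV4BqVWB1n35ur6pwMT5boOueJHamEyFG++aqD8mBqVu75jGOlkrBsePqnbLho4LHpXWuXDgKJQ4i04ibyaC0u4+acWJ/oIJ+TIxaNGd0uFTL49akONzzbe7HQgUNBS4t//vMJW8iEiEXc8RihtfYecNwgEF4kyNByXdEi0t2QLbEJ3i7vd535nPyzH2mWZ9yrIK6QpSxAJ507PXWUUC/LAMw+dLhALjLZ/+M/2ejFFQqMaIccG4sblonOhgblko9x7p2VMifHOG8DQmI/+DMADMz/7vj65K1NIQwT5ZWTKFQS6oTWyU1F1hui/C9+bLzAHtU/yjf/8zlJmkmTXY2c1dPUVJyW6me1sK048BQN2AfAy4w/7uwpADqGXtj77jZ/M/uOZdYWJRGU59TRD6Fbr+YJFwnQTMh6G5GAzAk/0I055qVUKu9SmWIYaOtT5iWzb1c0z+s3ZqYCUFHB0Qm/9nMEnSeUqx223rF+9D3vaDnddXKL1KRlWZYbExOM0Jeya+GIKqfG1Ki9+zUYk6HXlp5YYJlS1V018dwULfW587lbRPJIKeqaPJNbTWJe2NGVHc0sNFEyc583GvMYSBuml1TbJlmL2J/tJN026ePAC4z+9vLrlSVdlSDdoxTOmNj0tpfY6FHiUw1aC1jwshhYaMwMyJHpHlaiqNsuLpUersoRBoukUaQr46Og6p7PGZ/RG1/3tCbHl52I8NS5a3OkCLc4JWTLoyfh+vUfGxWelZTXzZMstdYc6xFGzxgpLeWonuQuH9y0YhZJFFNQ32Sso6WupGKOlpvRnme08KkjFh0G2s1eZc3PjiH8eTaeqHmQaeofl11fEdrn1iTtOOvcnyzIzRhiodIinpVoqRzzrCrmnK5HWVvnGlQt4NcnHZZDphojlzD22eXk5VcNHJJOG9NnetBaCIlfUQieUJ4fFF6kNCgpt23qCykUzFncJiTi6OZjLOYmqiOqo6wQC+uWFCqua/OyN7jTljQFxAj1jQU0ttpPY2MVIBnlJtAZC9BuJ5XYjCTltXHp+fLX6a3iQW60ZGsRqCsj6OYmqOGkpV/faiDVR90cb2hhbWHtJ1yWB1MSymKqr7q79zpQS2/hWKAgVZphE16rr98aID0vcLgsKh7U0uDDA9P89jWTm6gloVyo6d7gaeAhluaPEKYc6aNk31ahR4ebDdDPHpCGZ0B0cwMnQ1vtkwgLnguT6fHsN3iJlUhtZpNxpuMhTtmFDpDj9Z1vmzOmYCnurGejKhxaT5ngG5Kaj8mb0guj2RbfY6Xd22pyn6OmawuCDdG8cz/3dH6GaR0bnEuYn1YU3s1kHwzg01RW3trHnkgUXg1ooGYuZWVxGxyVUZugD1smoGbgJOof5WriJ2qWIyrcXW669rxVJzvBKyC9JHK/0/ei4C3goF/fX97gH94gH58fn9+coBwRXZGOGUoiXcxyG9DXDuId3SohaqndoqdcXmMk4t6c12AlYJVyd9iSGUzRFA0FyIRzotGsKRv"/>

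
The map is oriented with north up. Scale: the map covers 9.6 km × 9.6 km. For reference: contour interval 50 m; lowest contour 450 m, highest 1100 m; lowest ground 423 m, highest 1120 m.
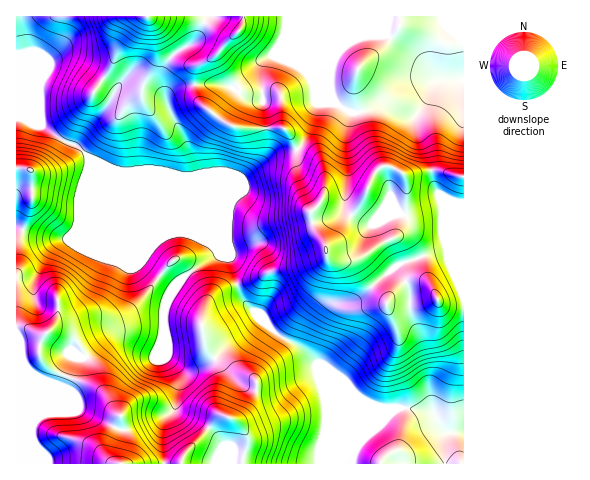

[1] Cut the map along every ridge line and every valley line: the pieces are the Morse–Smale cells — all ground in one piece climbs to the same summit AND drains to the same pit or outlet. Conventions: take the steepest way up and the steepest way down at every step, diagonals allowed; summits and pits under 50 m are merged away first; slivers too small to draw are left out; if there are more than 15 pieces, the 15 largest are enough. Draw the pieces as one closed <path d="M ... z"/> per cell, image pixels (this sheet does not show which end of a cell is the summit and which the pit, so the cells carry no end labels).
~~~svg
<path d="M89 157l-5 25 0 29-8 19-9 9-32-5-19-6 0 235 226 1 6-25-10-17-16-7-4-5 1-11 8-18 0-7-20-25-5-21 0-9 7-19 11-10 17-6-6-25-13-6-11-12-59-25z"/><path d="M297 150l-25 5-29 23-16-6-49 4-30-7-31 2-19-6 50 51 59 25 11 12 10 3 3 3 6 25 19-4 14-8 23-4 23-7 11-6 7 6 20 1 18 24 21-18 11-6 42-12 4 6 14 34 0-35-21-53-8-14-4-18-27 5-13-9-12 2-6 7-12 27-15 19-8 15-12 12-15-30 0-7 8-7 5-10 0-21-5-9-17-7z"/><path d="M207 16l-186 0 5 38-10 26 0 37 26 9 21 15 15 6 10 10 18 11 11 3 31-2 30 7 15 0 2-4-9-29-21-44-2-28 6-11 9-9 18-10z"/><path d="M237 284l-17 6-11 10-6 14-1 14 5 21 20 25 0 7-8 18-1 11 4 5 16 7 10 17-6 24 109 1 2-10 7-12 35-32-17-2-16-8-18-20-16-12-12-4-14-16-28-16-30-31z"/><path d="M420 280l-10 0-7 3-8 7-7 11-17-14-11 11-7 4-19 1-5 2-18 30-3 15 8 14 12 4 16 12 7 9 17 14 18 6 24-1 21 4 4 2 10 17 18 1 1-125-15-1-9-3-9-17z"/><path d="M330 71l-12 28-9 33-12 18 5 7 17 7 5 9 0 21-5 10-8 7 0 7 15 30 12-12 8-15 15-19 12-27 6-7 12-2 13 9 8 0 19-6-3-19-13-25 0-7 5-10-3 2-21-6-13 0-23 9-12-1-15-13-3-14z"/><path d="M463 16l-73 0-4 20-19 0-13 3-16 14-7 15-1 17 4 17 17 11 9 0 23-9 13 0 21 6 7-6 14-23 25-1z"/><path d="M355 38l-41 0-45 19-8 10 2 32-21-5-13-8-12-2-22 1 2 12 9 11 25 18 10 2 43 0 6 6 7 16 12-18 9-33 16-40 13-15z"/><path d="M20 118l-4 0 0 109 19 7 32 5 9-9 8-19 0-29 4-15 0-9-10-11-15-6-25-18z"/><path d="M389 16l-145 0-3 12-20 21-11 10-13 7-2 5 0 13 29 1 18 9 21 5-2-32 8-10 45-19 72-2z"/><path d="M327 255l-7 5-19 6-31 6-14 8-18 5 6 16 30 31 28 16 7 8-1-6 1-9 17-33 8-5 19-1 7-4 12-12-18-24-20-1z"/><path d="M194 85l-19 3-6 6-2 9 19 40 9 32 11-3 21 0 16 6 29-23 24-5-6-16-6-6-43 0-17-6-25-20z"/><path d="M410 408l-14 1-26 23-14 17-4 14 93 1-1-20 5-11-6-3-10-17z"/><path d="M463 80l-25 1-23 37 2 14 13 25 1 12 25 7 8-1z"/><path d="M243 16l-36 1-11 24-18 10-13 15-2 5 0 18 3 11 3-6 6-6 20-4 0-13 2-5 17-9 27-29z"/>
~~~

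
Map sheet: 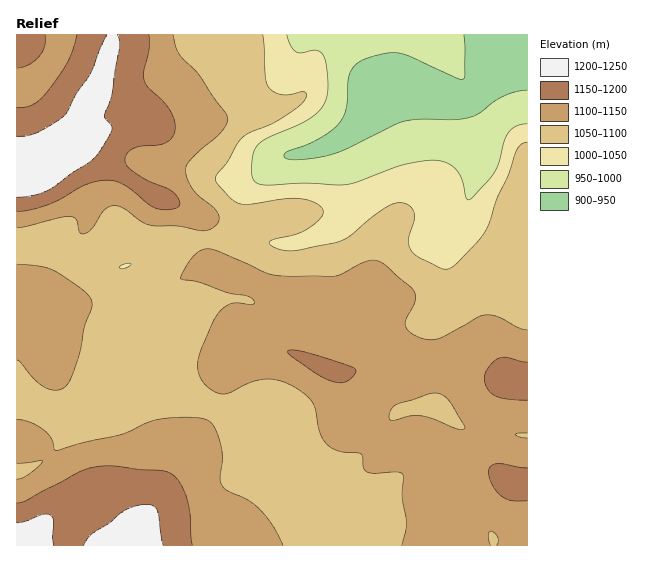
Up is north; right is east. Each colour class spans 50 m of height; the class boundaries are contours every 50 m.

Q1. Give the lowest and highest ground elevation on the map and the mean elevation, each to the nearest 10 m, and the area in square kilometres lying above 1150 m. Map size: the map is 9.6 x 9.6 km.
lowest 900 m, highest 1230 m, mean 1090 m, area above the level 12.5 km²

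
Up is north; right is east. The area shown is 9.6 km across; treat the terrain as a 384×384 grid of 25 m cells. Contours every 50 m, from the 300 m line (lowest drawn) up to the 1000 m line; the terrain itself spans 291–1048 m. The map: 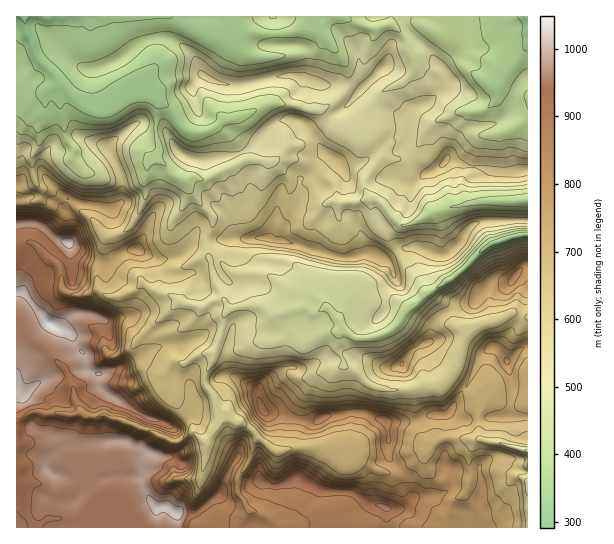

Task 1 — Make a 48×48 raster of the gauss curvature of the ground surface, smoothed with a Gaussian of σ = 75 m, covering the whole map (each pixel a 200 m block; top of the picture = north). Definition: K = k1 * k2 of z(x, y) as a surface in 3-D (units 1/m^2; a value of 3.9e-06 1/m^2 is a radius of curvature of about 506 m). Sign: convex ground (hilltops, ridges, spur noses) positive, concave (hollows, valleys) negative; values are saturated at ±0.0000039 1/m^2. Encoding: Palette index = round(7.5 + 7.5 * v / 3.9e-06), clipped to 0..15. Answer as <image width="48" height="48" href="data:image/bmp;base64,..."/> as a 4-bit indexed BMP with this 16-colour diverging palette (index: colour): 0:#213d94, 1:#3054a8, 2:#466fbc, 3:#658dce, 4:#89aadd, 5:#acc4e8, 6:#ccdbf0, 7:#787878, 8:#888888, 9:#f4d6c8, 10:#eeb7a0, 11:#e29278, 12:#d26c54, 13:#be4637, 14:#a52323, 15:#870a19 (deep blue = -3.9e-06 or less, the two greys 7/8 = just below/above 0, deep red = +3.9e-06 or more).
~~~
<image width="48" height="48" href="data:image/bmp;base64,Qk32BAAAAAAAAHYAAAAoAAAAMAAAADAAAAABAAQAAAAAAIAEAAATCwAAEwsAABAAAAAAAAAAlD0hAKhUMAC8b0YAzo1lAN2qiQDoxKwA8NvMAHh4eACIiIgAyNb0AKC37gB4kuIAVGzSADdGvgAjI6UAGQqHAId4h3eIh3d0qHd3h3eHeIeIV4eHh3h3h3d4d3eId4iOBHd4d3d3iId4qXeHeHd3iHeHeHiIh4eZY2hnd3eHeHd5l2h4d3h3h4d3h3eIh1eIrp92h3eHh1loh3lnd4iIiHd4d3eHeGegb4KG5xjIaJh3eHeHeJeIeIeId4d3h3dfd4VIyJnIeJmFdmiHmkmIh3eHiId4h4lvpYfkWLdWd4iHhoiIiGqHqod3d3eIeHiXeYfLVadXd4iIl4iHiIeHUHd4d3eIp19AeGZ2g3h3aIiZeIiHV3p4inp4eHeIWhn3WGWiWHdpuIiIiHZ4d4aHd2aIhqV5hcmDaXiJr2VG91VW6FOJl4WYh4h3loh5ZmmIiXh3und3eHiHd3eHeYh3eIh3hoeJeImIeHeHt4iIiHZ5iHh6lHiId3d3eXdWd4h4h3dVyoiIiHd3d2aIh2iId4iIZ4iqaIh3hnl2iFaHiIh3iaeHeWeHWXd3h2OMhYeHZ5Z4h3iVeHd3avd3eHaKyYh4eJfAtnd4d5Z4iHaYiGd3d3SHeHmWdHd3d3aaqHd4iXd4iHeId4d4iIe6dlfYiHd5iHaIh3d4iIaHd4d4d4d3eJdneIZnd4eJd3j0SXeId3eIeIeIh4h4l4eHd2eIdoZ4eZmEaIeIeHh3eHd3d3d4iJeHVZl3lXZ2g3aqd3d4d3h3h3d3d3eIZXaHhZpoiIh3p1uId2h3eHeHiHiId4iIWIeRhppYpneHbIeIineIeHiHiHeId3iZjnd2yIeGt3eHdXZ3eHd3d3d3d4iHd3iHZ3d3hHeHi4eHd5JmW2ZoeId3iHiIhlpZpWeJqXZ4e3eH3qaHn3iHh3h3iIdoiIh4hniXeomaZ3hyjIiGhWiHd2h3mYeIeIdohoiHd3WJc3mnlml4aHiHiYd4h3eIeIh4eHWId6ZoZnh1ZGiJdYiHh3d4h4d3eHiHd5eYd3iId3iXhkd65YqVd4h3d4d3iIZ4iIiHh3d3eGiGmHh2dWeHiHh3d4d3d3d4d4d3h3iHeJqWeanBW4aJh3d4h4aHh4l3iHd4d4h4h4OnmImWiId3d3iIiIeHd4d3iHd3hmiHeWhniHh2iIdqiId3eId3eJd3h3eI1WeHiIhoeHi3mHiqd3d3eHiIh4eHeHd3mIiIeHeJV3emeHd4qHd3iIh3eIiId4d3Z4mId3iHeHeHaWV4d3d4iHeHeIiIh3eHd3d3h3iHhoiZjIZniXiIh4m3d3d3eHeHeIh3iHiHd4eIdWh4d4d3h4VXh4h3eIiIiId4h3iHd3d4d3hniIiIiJeHh3eHd4iHh4d4d3eIh3d4iHh4l4iHd3eIiGeHh3eHiHiIh4eHiIh3eId3ind3d3iIh3d2h2h3iIh3eId3d4d4h4iIiXiIiId3eId3uHiId3iHd4d4d4iIh4iGeHiIeIh2iId4d4h4d3eHd4eIeIiIh3d3d4eHiIiIiIiHiHh4h3iHiIiId3d3d3eHeIiIdmd3h4h4d3eIiHiHh3eHeHiHd3d3eId3iZh3d4d4eHeHd4eIeA=="/>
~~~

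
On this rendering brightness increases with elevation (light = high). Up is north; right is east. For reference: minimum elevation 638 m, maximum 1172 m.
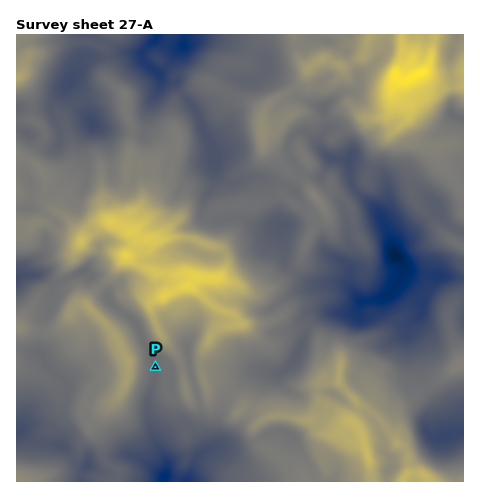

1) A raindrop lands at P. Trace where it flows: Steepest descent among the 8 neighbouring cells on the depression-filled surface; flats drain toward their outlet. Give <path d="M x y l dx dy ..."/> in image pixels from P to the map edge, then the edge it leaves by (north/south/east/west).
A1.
<path d="M155 367l-1 1 0 13-6 16 0 23 2 1 0 4 1 2 0 3 3 11 12 18 0 20-2 2"/>
exit: south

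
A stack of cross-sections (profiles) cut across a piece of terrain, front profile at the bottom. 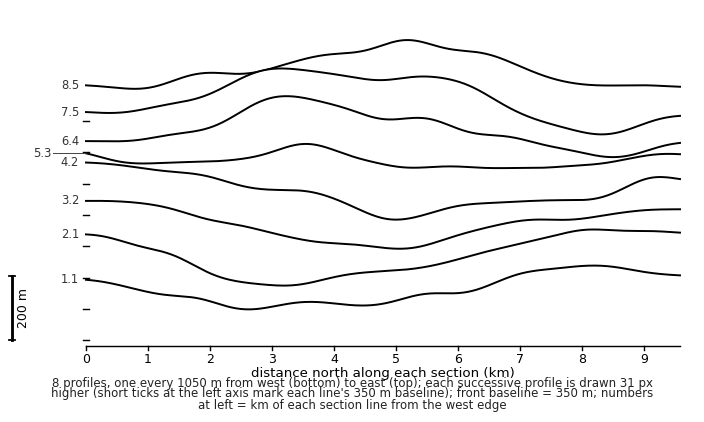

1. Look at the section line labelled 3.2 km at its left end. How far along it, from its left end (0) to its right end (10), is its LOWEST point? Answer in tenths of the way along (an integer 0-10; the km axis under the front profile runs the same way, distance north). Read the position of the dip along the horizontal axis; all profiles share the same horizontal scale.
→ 5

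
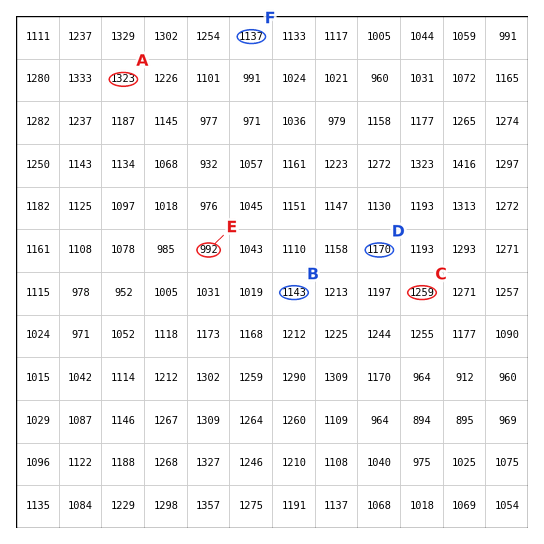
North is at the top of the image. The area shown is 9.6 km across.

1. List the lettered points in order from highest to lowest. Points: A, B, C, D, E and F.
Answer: A C D B F E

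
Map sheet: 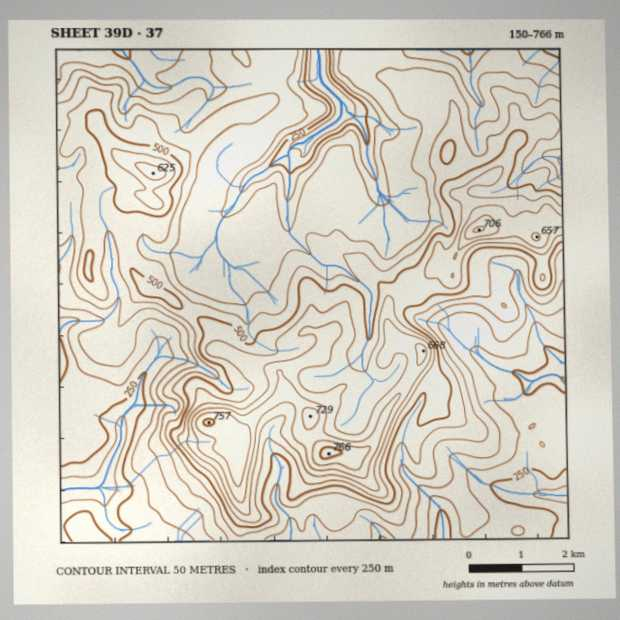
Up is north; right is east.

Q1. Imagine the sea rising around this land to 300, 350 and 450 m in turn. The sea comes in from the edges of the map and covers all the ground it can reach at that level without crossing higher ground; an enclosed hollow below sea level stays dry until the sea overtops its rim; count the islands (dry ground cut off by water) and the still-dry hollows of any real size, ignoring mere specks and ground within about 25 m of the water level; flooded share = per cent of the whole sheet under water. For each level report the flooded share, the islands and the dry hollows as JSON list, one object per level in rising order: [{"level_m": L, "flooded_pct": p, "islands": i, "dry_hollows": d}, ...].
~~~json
[{"level_m": 300, "flooded_pct": 18, "islands": 0, "dry_hollows": 0}, {"level_m": 350, "flooded_pct": 28, "islands": 0, "dry_hollows": 0}, {"level_m": 450, "flooded_pct": 64, "islands": 0, "dry_hollows": 0}]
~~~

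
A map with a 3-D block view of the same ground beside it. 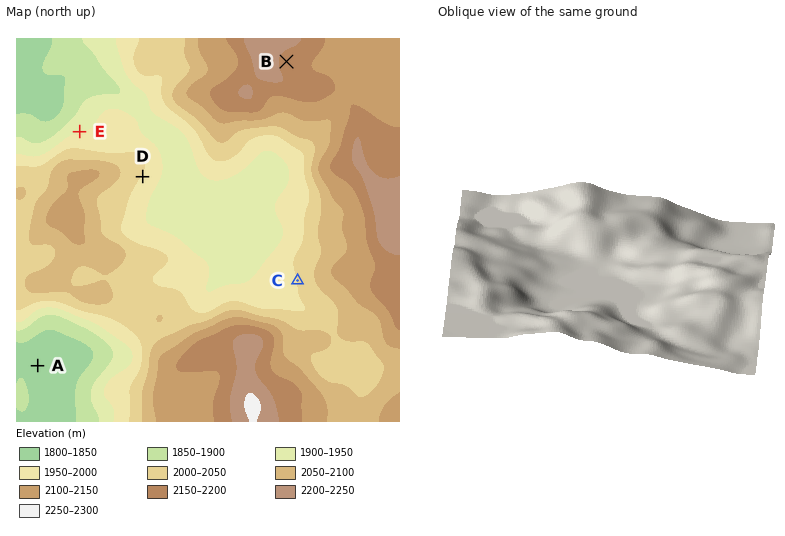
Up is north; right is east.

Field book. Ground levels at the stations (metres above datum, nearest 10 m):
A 1840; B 2180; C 2000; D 1990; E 1950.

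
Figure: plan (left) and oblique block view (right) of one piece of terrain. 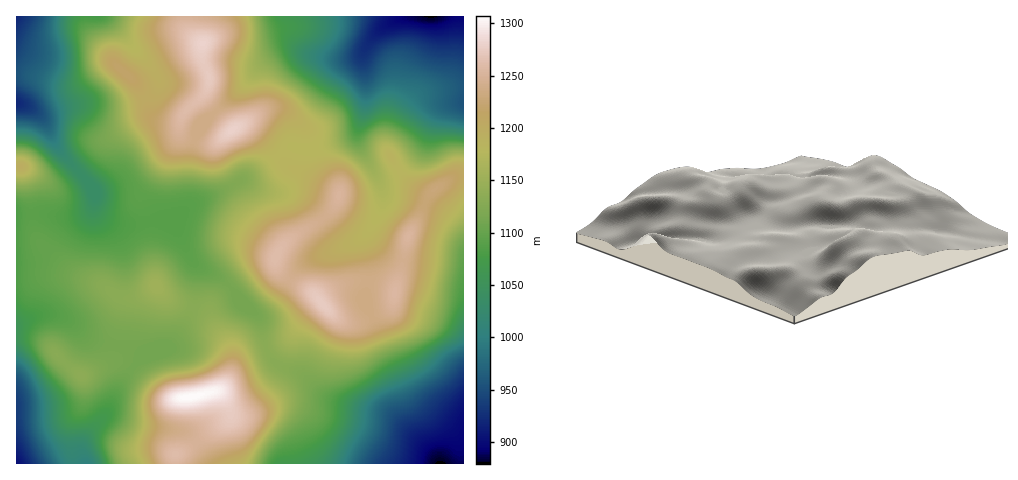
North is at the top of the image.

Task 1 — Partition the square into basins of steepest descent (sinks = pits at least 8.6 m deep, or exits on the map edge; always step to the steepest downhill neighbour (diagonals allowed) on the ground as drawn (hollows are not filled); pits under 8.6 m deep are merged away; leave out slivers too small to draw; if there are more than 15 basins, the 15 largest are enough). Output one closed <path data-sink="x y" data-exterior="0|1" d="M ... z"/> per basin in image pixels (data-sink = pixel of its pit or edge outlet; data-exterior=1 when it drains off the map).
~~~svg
<path data-sink="17 17" data-exterior="1" d="M186 16l-169 0 0 58 10 0 33 10 11 1 13-5 25-16 6 0 23 21 16 31 12 5 12 1-17 0-16-3-20 9-16 10-8 9-6 12-19 19-13 8-8 0-19-12-15-7 9 27 2 29 4 13 2 5 30 28 14 8 20 7 15 12 8 2 16-3 16-9 15 15 32 11 10 13-3-17 3-7 35-31 24-9 8-13 9-9 36-22 11-14 2-10-52-27-17-20-24-20-11 2-22 15-10 0-16-5-6-6-2-8 4-9 21-20 6-13-8-26 1-13-14-12z"/><path data-sink="431 17" data-exterior="1" d="M463 16l-277 1 3 14 14 12-1 13 8 22-5 19 26 32 8-3 10 1 24 21 14 18 52 27 0 4-7 13-11 10-31 19-9 9-6 11 2 10 9 8 23 13 10 10 17-13 18-6 17 0 17 5 7 4 6-19 7-34 21-42 23-17 12-3z"/><path data-sink="440 463" data-exterior="1" d="M463 176l-11 2-23 17-21 42-13 53-24-9-17 0-18 6-17 13 3 2-18 16-18 21-42 19-9 9-9 17-10 7 2 1 8 8 5 13-1 5-38 28-14 8-2 1 0 9 288-1z"/><path data-sink="17 463" data-exterior="1" d="M20 166l-4 1 0 296 159 1 3-10 14-8 38-28 1-5-5-13-8-8-2-1 10-7 9-17 13-11 38-17 18-21 18-16-13-12-23-13-9-8-3-9-25 10-35 31-3 12 4 13-11-14-32-11-15-15-23 11-9 1-8-2-15-12-20-7-14-8-30-28-6-18-2-29-7-25z"/><path data-sink="17 103" data-exterior="1" d="M115 64l-6 0-25 16-13 5-11-1-33-10-11 1 1 91 5 0 14 8 19 12 8 0 13-8 19-19 6-12 8-9 16-10 20-9 16 3 17 0-12-1-12-5-16-31z"/>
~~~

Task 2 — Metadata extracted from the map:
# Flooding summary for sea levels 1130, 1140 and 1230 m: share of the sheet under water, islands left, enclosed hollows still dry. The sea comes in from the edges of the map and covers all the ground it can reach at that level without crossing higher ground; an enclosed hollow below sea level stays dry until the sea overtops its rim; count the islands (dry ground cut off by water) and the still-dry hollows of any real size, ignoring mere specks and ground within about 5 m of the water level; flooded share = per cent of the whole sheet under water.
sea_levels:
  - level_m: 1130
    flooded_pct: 53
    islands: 1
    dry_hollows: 0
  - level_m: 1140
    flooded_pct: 57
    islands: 1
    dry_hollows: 0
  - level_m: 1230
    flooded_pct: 85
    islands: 1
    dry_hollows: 0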